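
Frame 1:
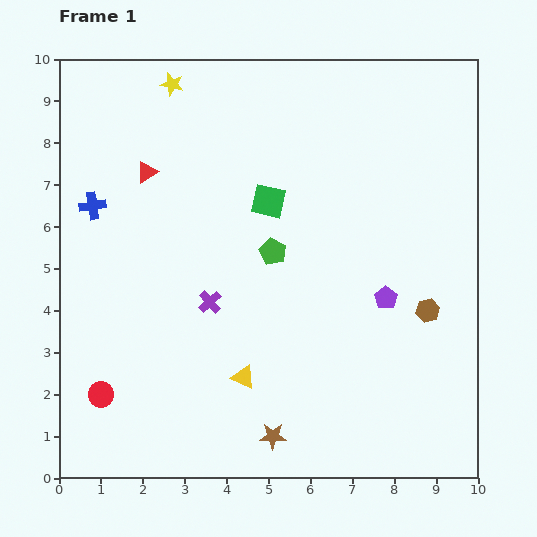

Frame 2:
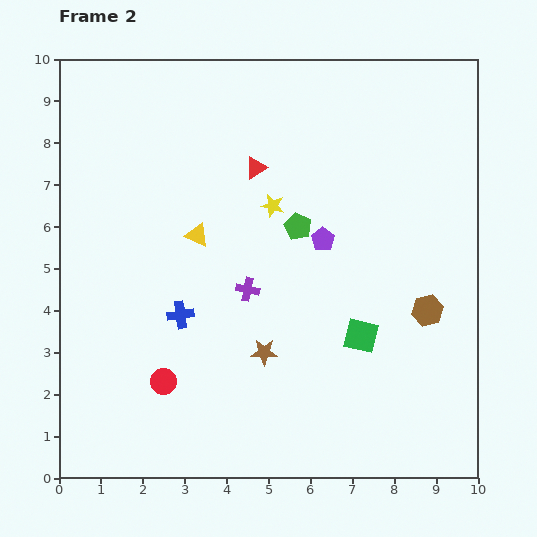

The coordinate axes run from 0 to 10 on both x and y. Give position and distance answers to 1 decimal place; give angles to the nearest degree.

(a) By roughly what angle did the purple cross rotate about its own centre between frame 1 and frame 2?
34° counter-clockwise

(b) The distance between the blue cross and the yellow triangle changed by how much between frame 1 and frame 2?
-3.6

Distance in frame 1: 5.5. Distance in frame 2: 1.9.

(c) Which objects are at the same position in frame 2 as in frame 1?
the brown hexagon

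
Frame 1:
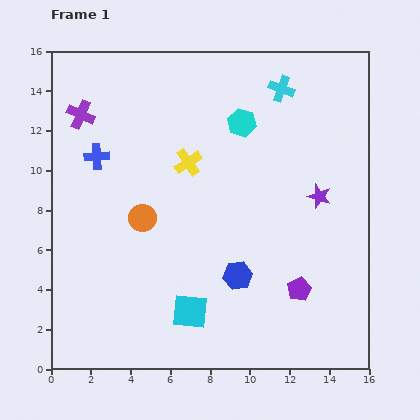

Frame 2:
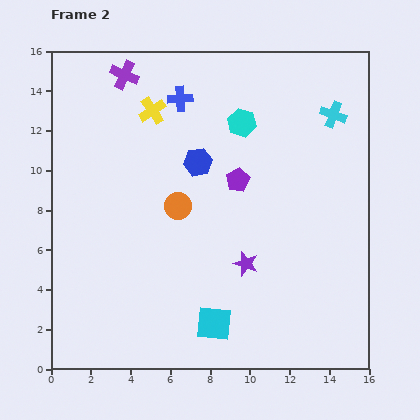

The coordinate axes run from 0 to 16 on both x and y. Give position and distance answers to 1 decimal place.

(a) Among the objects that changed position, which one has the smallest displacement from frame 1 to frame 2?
the cyan square

(moved 1.3)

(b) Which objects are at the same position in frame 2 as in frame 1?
the cyan hexagon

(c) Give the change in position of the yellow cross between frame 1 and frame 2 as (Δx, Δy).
(-1.8, 2.6)

The yellow cross was at (6.9, 10.4) in frame 1 and (5.1, 13.0) in frame 2.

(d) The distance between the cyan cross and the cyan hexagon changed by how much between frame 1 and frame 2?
+2.0

Distance in frame 1: 2.6. Distance in frame 2: 4.6.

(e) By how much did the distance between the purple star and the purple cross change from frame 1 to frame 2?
-1.4

Distance in frame 1: 12.7. Distance in frame 2: 11.3.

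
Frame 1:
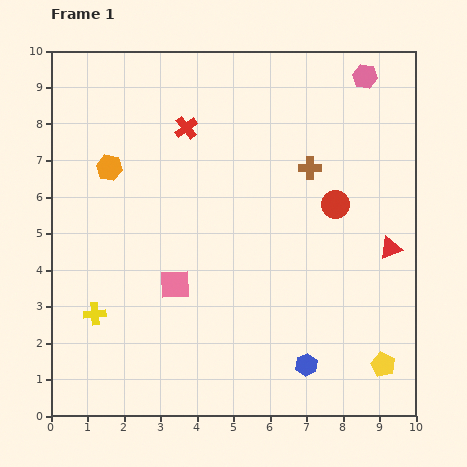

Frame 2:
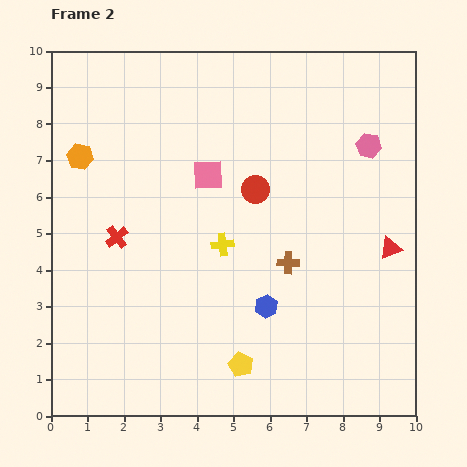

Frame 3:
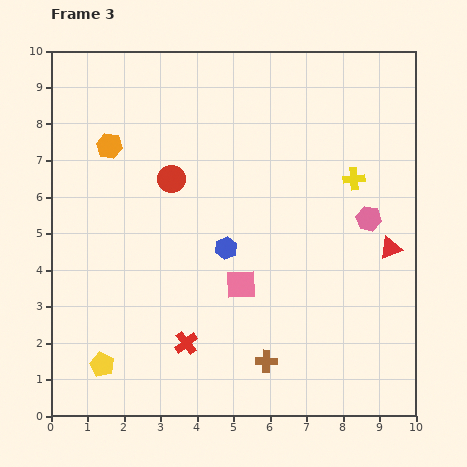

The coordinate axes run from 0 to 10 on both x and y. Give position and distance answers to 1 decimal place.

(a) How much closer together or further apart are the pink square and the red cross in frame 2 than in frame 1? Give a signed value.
-1.3

Distance in frame 1: 4.3. Distance in frame 2: 3.0.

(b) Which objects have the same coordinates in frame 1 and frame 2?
the red triangle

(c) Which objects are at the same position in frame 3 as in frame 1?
the red triangle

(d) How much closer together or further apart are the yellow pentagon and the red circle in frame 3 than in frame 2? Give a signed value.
+0.6

Distance in frame 2: 4.8. Distance in frame 3: 5.4.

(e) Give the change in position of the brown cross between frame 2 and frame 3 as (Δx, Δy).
(-0.6, -2.7)

The brown cross was at (6.5, 4.2) in frame 2 and (5.9, 1.5) in frame 3.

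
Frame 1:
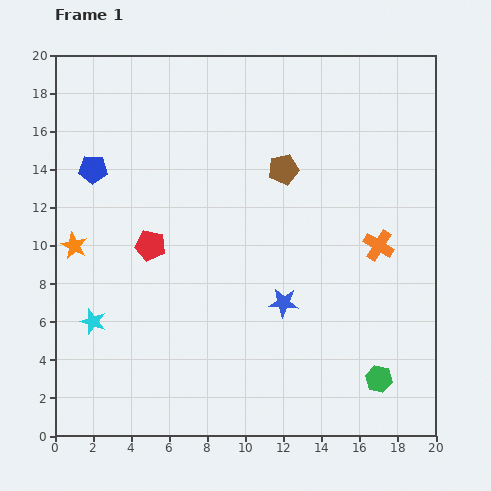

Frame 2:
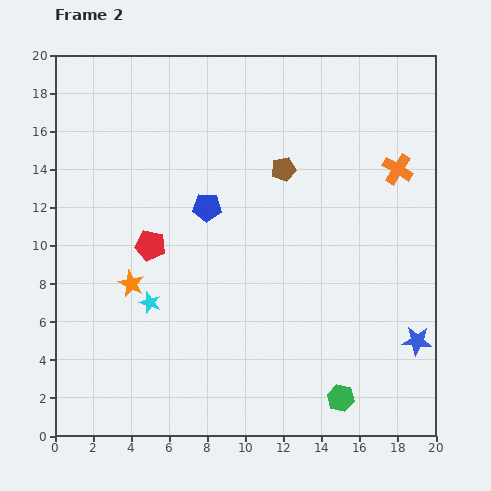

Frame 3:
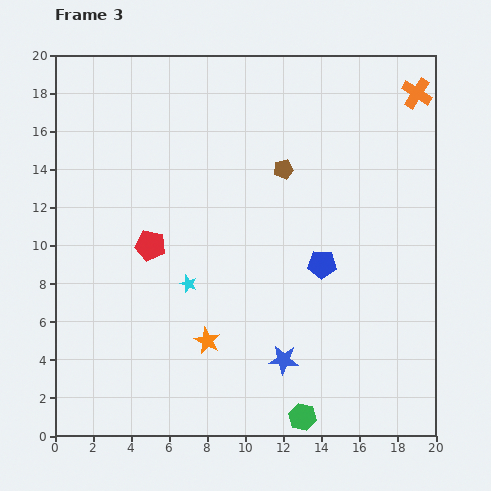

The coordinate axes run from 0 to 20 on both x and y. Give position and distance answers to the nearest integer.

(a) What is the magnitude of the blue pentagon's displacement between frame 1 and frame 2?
6

The blue pentagon moved from (2, 14) to (8, 12), a distance of √(6² + 2²) ≈ 6.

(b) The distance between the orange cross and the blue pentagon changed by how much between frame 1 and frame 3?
-6

Distance in frame 1: 16. Distance in frame 3: 10.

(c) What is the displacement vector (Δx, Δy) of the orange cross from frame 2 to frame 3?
(1, 4)

The orange cross was at (18, 14) in frame 2 and (19, 18) in frame 3.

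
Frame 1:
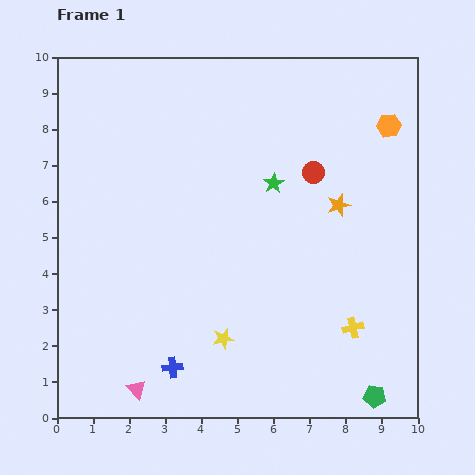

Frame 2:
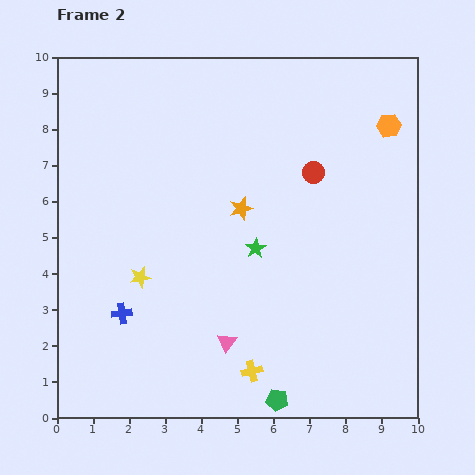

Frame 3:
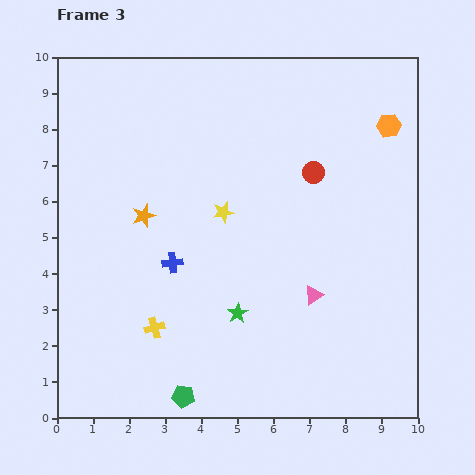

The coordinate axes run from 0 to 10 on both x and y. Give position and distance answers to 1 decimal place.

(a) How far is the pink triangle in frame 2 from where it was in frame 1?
2.8

The pink triangle moved from (2.2, 0.8) to (4.7, 2.1), a distance of √(2.5² + 1.3²) ≈ 2.8.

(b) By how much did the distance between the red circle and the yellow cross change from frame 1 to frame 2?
+1.4

Distance in frame 1: 4.4. Distance in frame 2: 5.8.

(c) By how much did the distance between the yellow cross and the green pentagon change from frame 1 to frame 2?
-0.9

Distance in frame 1: 2.0. Distance in frame 2: 1.1.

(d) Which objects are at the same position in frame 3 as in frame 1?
the red circle, the orange hexagon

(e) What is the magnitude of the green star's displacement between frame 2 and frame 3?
1.9

The green star moved from (5.5, 4.7) to (5.0, 2.9), a distance of √(0.5² + 1.8²) ≈ 1.9.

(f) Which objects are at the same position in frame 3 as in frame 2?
the red circle, the orange hexagon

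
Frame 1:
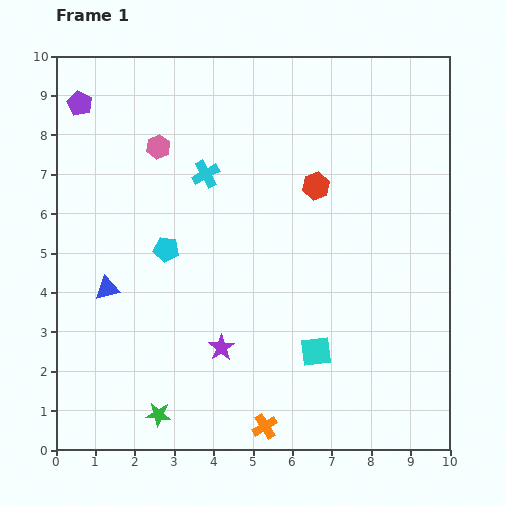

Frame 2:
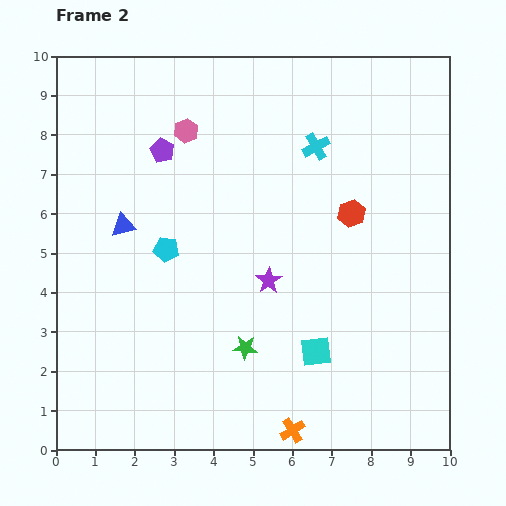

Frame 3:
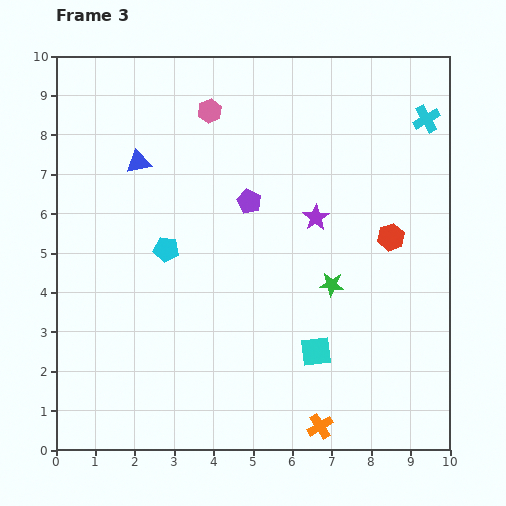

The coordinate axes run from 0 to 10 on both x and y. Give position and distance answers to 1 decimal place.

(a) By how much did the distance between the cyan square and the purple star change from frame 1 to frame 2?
-0.2

Distance in frame 1: 2.4. Distance in frame 2: 2.2.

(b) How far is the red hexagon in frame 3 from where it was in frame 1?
2.3

The red hexagon moved from (6.6, 6.7) to (8.5, 5.4), a distance of √(1.9² + 1.3²) ≈ 2.3.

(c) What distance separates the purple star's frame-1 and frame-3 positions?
4.1

The purple star moved from (4.2, 2.6) to (6.6, 5.9), a distance of √(2.4² + 3.3²) ≈ 4.1.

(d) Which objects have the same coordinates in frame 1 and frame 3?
the cyan pentagon, the cyan square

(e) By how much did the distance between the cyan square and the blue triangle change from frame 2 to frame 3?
+0.7

Distance in frame 2: 5.9. Distance in frame 3: 6.6.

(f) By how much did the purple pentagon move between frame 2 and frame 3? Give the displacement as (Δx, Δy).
(2.2, -1.3)

The purple pentagon was at (2.7, 7.6) in frame 2 and (4.9, 6.3) in frame 3.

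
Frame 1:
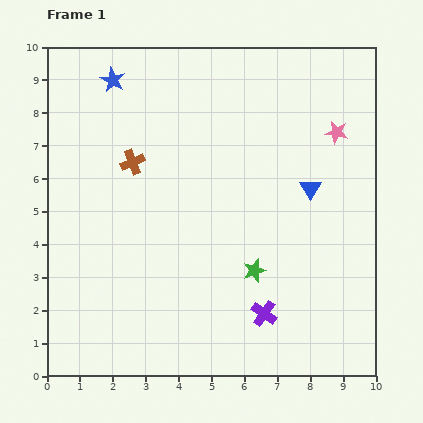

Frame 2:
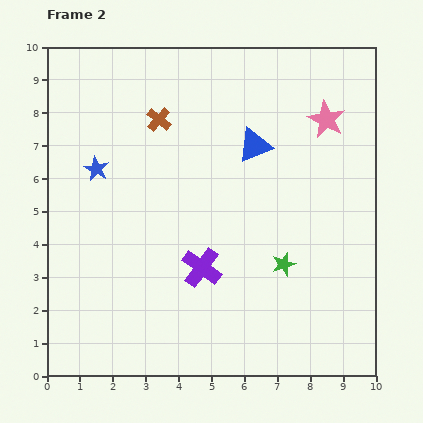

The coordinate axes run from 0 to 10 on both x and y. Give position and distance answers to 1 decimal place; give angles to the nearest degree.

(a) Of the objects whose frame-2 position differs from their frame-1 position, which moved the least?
the pink star

(moved 0.5)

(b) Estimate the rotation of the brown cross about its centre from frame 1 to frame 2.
29° counter-clockwise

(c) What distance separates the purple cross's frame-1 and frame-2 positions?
2.4

The purple cross moved from (6.6, 1.9) to (4.7, 3.3), a distance of √(1.9² + 1.4²) ≈ 2.4.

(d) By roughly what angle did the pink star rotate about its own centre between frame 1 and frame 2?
17° clockwise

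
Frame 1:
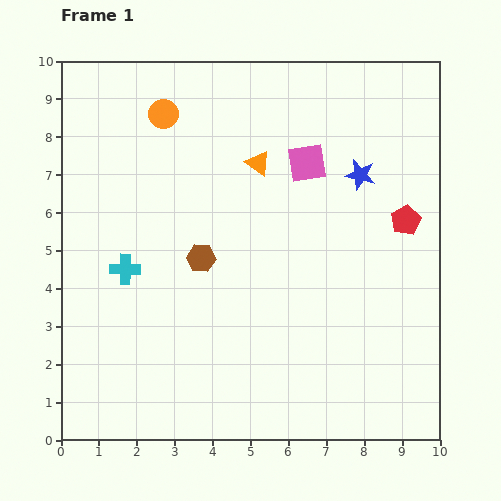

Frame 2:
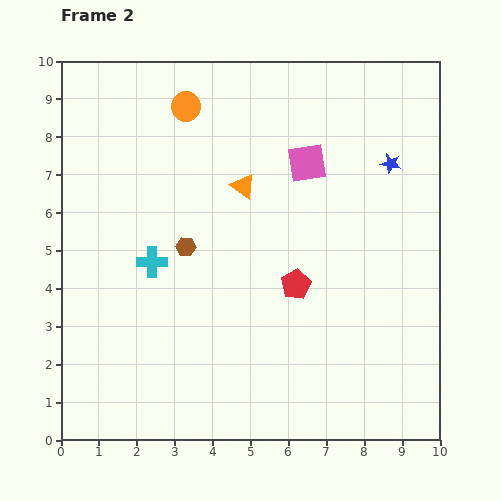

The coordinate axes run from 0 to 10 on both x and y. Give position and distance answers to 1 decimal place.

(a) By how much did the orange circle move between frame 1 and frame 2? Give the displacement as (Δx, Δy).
(0.6, 0.2)

The orange circle was at (2.7, 8.6) in frame 1 and (3.3, 8.8) in frame 2.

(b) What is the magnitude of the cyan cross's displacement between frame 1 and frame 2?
0.7

The cyan cross moved from (1.7, 4.5) to (2.4, 4.7), a distance of √(0.7² + 0.2²) ≈ 0.7.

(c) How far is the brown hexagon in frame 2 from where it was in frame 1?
0.5

The brown hexagon moved from (3.7, 4.8) to (3.3, 5.1), a distance of √(0.4² + 0.3²) ≈ 0.5.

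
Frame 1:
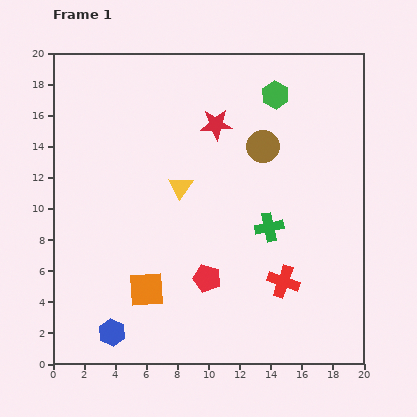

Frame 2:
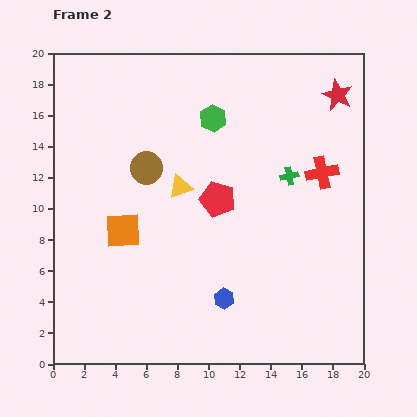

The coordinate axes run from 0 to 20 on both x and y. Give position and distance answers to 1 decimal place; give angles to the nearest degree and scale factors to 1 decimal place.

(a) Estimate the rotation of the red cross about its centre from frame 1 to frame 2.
30° counter-clockwise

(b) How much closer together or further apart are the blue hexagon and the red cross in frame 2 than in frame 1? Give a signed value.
-1.2

Distance in frame 1: 11.5. Distance in frame 2: 10.3.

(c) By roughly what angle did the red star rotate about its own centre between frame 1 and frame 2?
28° clockwise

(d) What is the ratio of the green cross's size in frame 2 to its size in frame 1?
0.6×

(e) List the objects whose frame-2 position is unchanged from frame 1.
the yellow triangle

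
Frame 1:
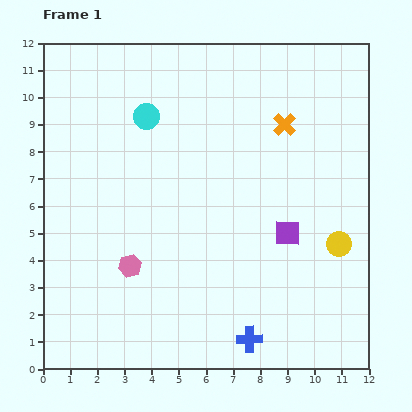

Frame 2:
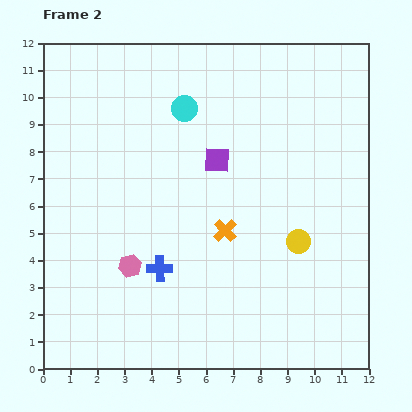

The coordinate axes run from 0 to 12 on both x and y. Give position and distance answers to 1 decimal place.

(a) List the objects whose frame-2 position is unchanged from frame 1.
the pink hexagon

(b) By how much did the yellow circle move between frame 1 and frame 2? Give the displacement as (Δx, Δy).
(-1.5, 0.1)

The yellow circle was at (10.9, 4.6) in frame 1 and (9.4, 4.7) in frame 2.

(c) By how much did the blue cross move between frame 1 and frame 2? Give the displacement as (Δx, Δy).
(-3.3, 2.6)

The blue cross was at (7.6, 1.1) in frame 1 and (4.3, 3.7) in frame 2.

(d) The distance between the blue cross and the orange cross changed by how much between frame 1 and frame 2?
-5.2

Distance in frame 1: 8.0. Distance in frame 2: 2.8.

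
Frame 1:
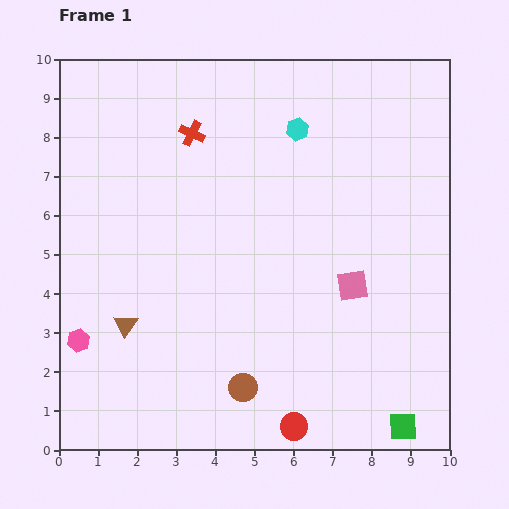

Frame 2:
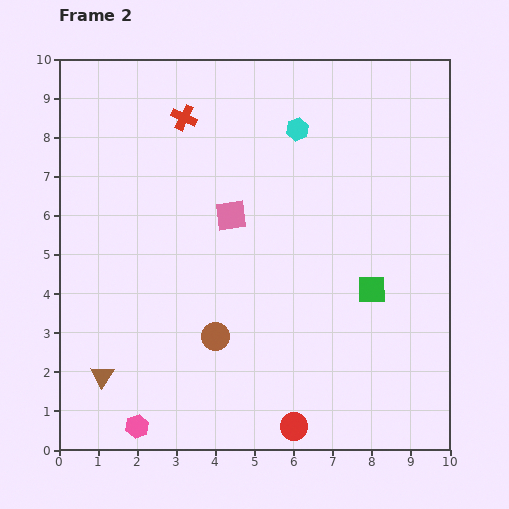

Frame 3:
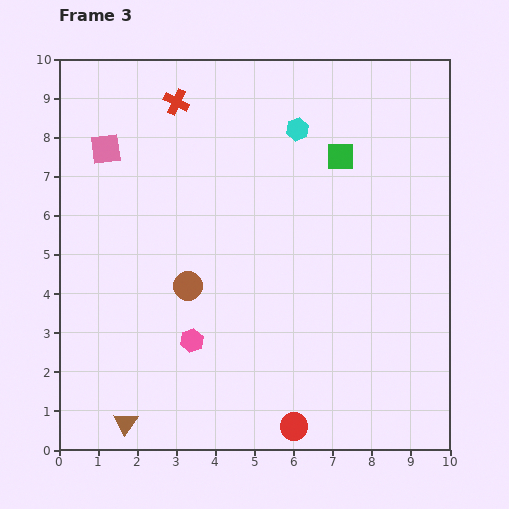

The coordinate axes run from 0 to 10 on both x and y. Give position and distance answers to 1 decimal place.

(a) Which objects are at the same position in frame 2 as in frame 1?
the cyan hexagon, the red circle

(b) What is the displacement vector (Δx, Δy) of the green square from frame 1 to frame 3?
(-1.6, 6.9)

The green square was at (8.8, 0.6) in frame 1 and (7.2, 7.5) in frame 3.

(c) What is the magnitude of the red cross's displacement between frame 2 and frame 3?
0.4

The red cross moved from (3.2, 8.5) to (3.0, 8.9), a distance of √(0.2² + 0.4²) ≈ 0.4.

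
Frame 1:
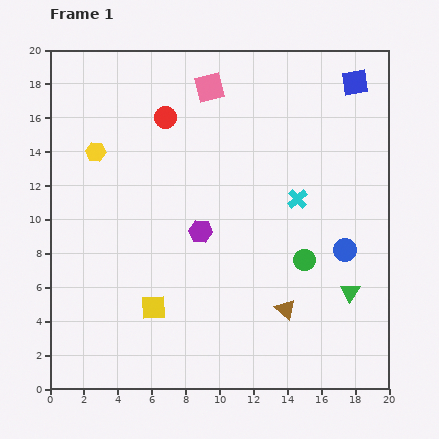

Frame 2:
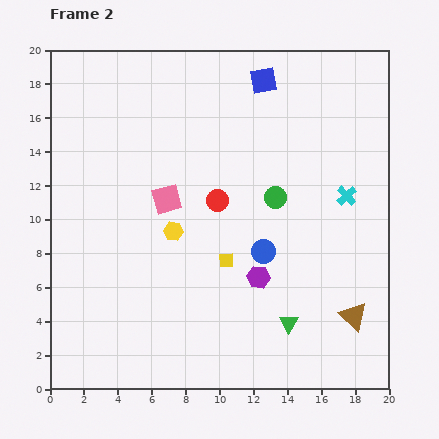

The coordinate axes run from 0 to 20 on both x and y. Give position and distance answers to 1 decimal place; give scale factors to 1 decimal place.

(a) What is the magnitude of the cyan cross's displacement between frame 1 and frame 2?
2.9

The cyan cross moved from (14.6, 11.2) to (17.5, 11.4), a distance of √(2.9² + 0.2²) ≈ 2.9.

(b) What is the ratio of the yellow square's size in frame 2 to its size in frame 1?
0.6×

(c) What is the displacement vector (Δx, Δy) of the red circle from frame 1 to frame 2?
(3.1, -4.9)

The red circle was at (6.8, 16.0) in frame 1 and (9.9, 11.1) in frame 2.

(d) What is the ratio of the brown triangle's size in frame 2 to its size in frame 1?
1.4×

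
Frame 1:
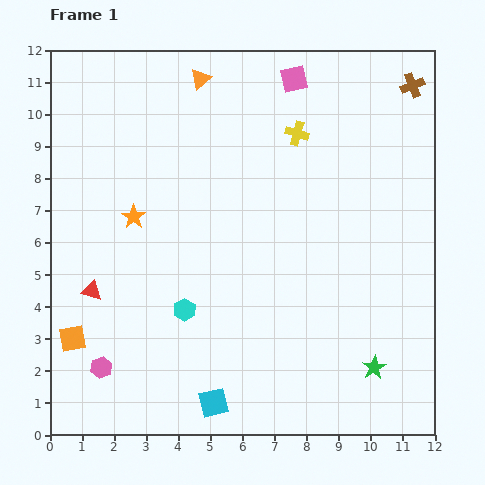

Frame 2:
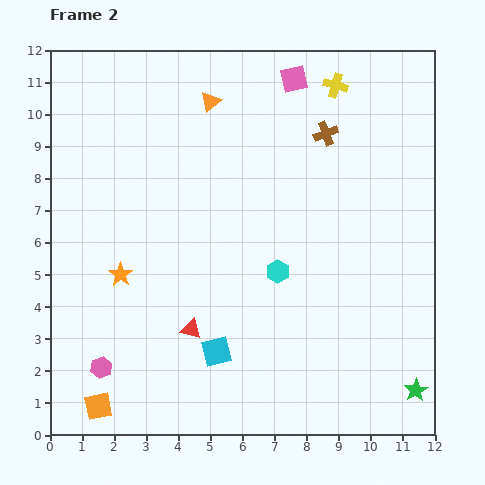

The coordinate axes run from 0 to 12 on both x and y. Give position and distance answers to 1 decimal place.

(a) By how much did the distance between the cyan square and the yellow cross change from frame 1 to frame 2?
+0.3

Distance in frame 1: 8.8. Distance in frame 2: 9.1.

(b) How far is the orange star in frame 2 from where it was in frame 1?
1.8

The orange star moved from (2.6, 6.8) to (2.2, 5.0), a distance of √(0.4² + 1.8²) ≈ 1.8.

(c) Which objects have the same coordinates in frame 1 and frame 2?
the pink hexagon, the pink square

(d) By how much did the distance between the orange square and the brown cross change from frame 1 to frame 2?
-2.1

Distance in frame 1: 13.2. Distance in frame 2: 11.1.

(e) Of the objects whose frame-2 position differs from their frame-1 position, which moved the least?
the orange triangle

(moved 0.8)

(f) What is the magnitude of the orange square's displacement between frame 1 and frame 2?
2.2

The orange square moved from (0.7, 3.0) to (1.5, 0.9), a distance of √(0.8² + 2.1²) ≈ 2.2.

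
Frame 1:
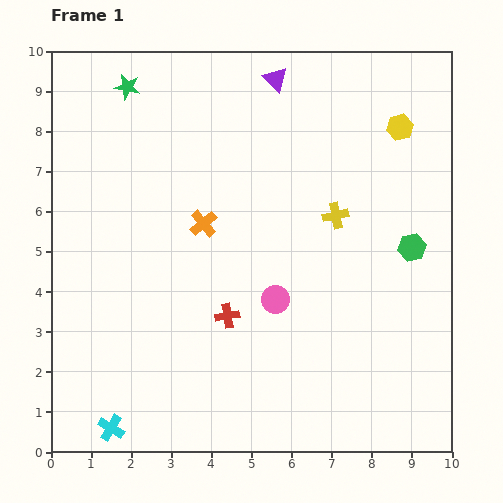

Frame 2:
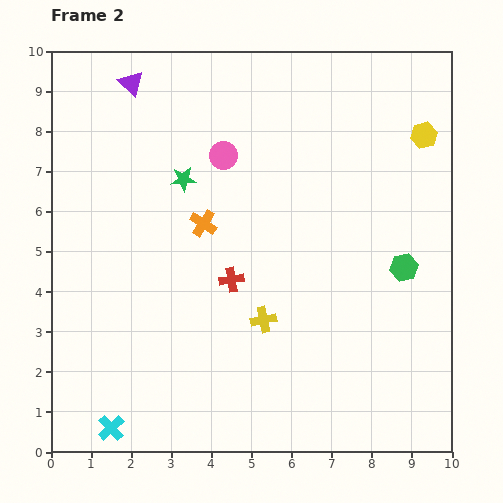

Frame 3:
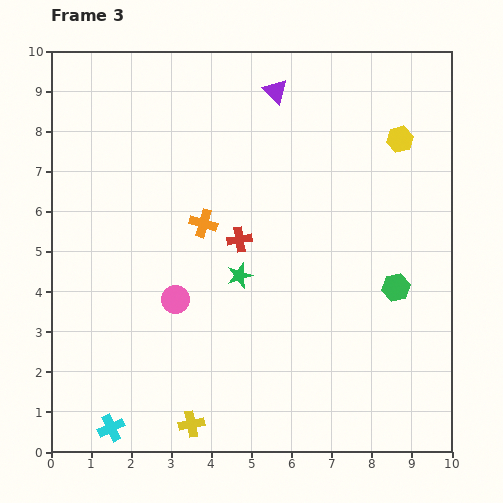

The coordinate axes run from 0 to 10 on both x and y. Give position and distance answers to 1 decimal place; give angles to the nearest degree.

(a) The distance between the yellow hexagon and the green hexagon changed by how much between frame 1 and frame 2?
+0.3

Distance in frame 1: 3.0. Distance in frame 2: 3.3.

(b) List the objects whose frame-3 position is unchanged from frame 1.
the orange cross, the cyan cross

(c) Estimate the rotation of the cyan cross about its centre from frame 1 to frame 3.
35° clockwise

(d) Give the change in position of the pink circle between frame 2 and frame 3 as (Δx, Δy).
(-1.2, -3.6)

The pink circle was at (4.3, 7.4) in frame 2 and (3.1, 3.8) in frame 3.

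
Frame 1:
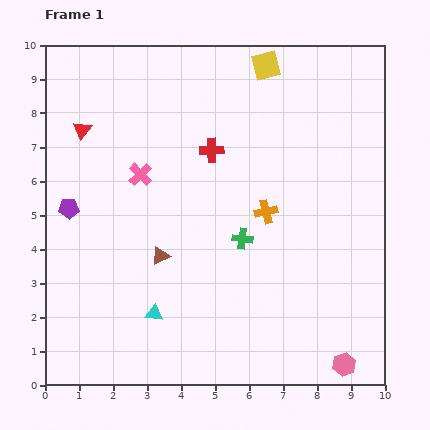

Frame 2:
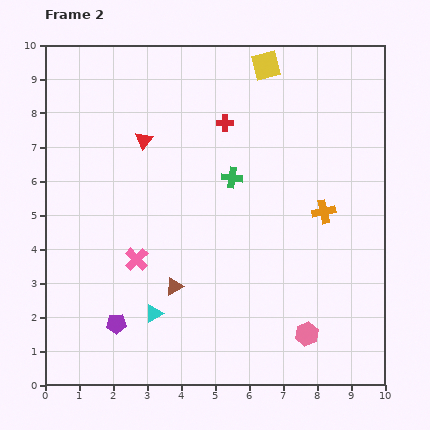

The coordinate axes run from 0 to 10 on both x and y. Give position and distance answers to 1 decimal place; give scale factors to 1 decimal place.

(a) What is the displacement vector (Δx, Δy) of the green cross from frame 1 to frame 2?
(-0.3, 1.8)

The green cross was at (5.8, 4.3) in frame 1 and (5.5, 6.1) in frame 2.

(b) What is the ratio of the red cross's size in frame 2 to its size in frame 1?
0.7×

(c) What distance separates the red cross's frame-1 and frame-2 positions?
0.9

The red cross moved from (4.9, 6.9) to (5.3, 7.7), a distance of √(0.4² + 0.8²) ≈ 0.9.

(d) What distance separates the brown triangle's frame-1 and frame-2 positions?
1.0

The brown triangle moved from (3.4, 3.8) to (3.8, 2.9), a distance of √(0.4² + 0.9²) ≈ 1.0.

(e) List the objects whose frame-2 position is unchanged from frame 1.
the yellow square, the cyan triangle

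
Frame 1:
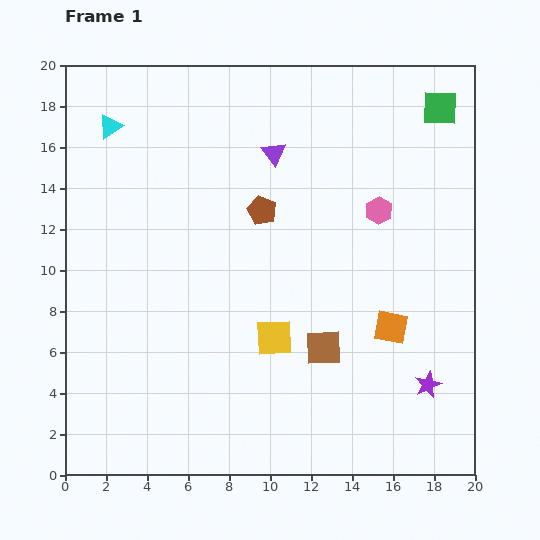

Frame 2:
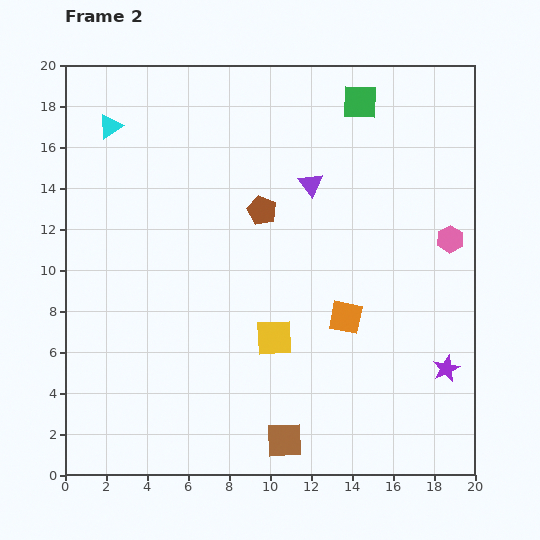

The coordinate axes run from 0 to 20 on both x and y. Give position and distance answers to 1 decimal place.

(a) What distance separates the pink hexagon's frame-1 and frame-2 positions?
3.8

The pink hexagon moved from (15.3, 12.9) to (18.8, 11.5), a distance of √(3.5² + 1.4²) ≈ 3.8.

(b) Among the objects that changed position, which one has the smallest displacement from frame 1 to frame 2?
the purple star

(moved 1.2)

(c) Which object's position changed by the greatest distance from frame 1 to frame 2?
the brown square

(moved 4.9; next 3.9)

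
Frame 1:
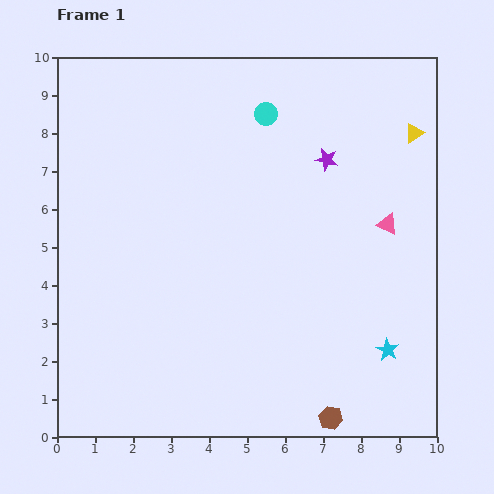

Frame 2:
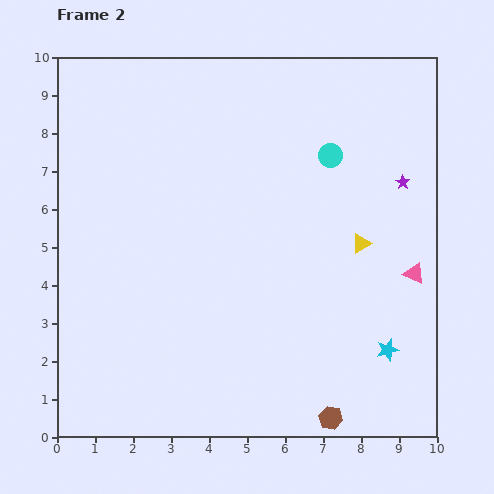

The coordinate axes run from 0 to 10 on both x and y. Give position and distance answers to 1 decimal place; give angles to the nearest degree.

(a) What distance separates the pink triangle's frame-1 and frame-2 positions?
1.5

The pink triangle moved from (8.7, 5.6) to (9.4, 4.3), a distance of √(0.7² + 1.3²) ≈ 1.5.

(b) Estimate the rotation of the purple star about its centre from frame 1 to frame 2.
22° clockwise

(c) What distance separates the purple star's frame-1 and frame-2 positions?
2.1

The purple star moved from (7.1, 7.3) to (9.1, 6.7), a distance of √(2.0² + 0.6²) ≈ 2.1.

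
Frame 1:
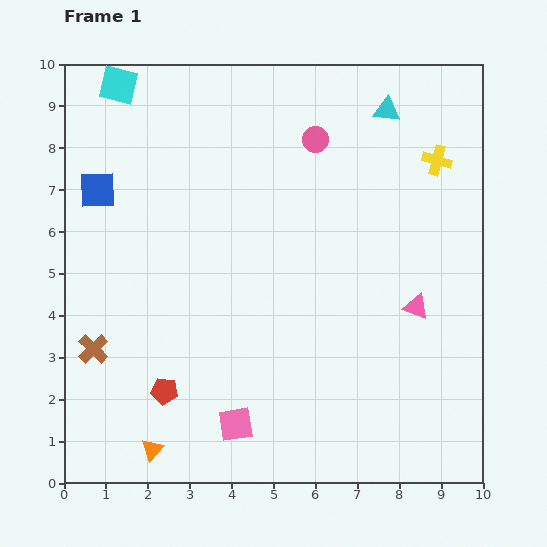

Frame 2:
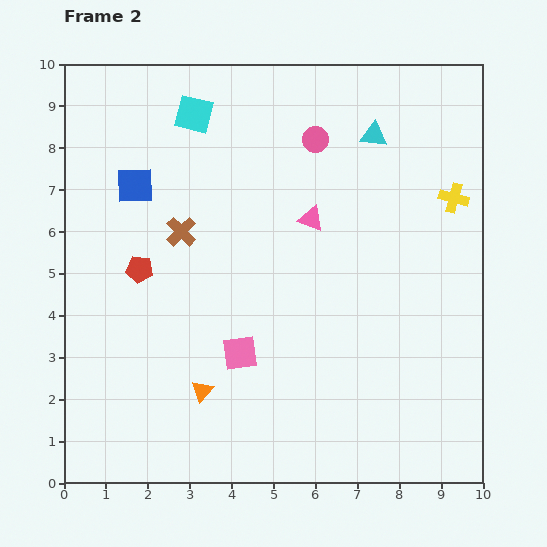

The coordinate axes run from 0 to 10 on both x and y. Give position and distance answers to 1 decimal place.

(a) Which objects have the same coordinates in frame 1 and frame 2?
the pink circle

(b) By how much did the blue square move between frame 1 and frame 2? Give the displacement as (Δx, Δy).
(0.9, 0.1)

The blue square was at (0.8, 7.0) in frame 1 and (1.7, 7.1) in frame 2.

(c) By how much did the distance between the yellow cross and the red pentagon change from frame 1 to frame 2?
-0.8

Distance in frame 1: 8.5. Distance in frame 2: 7.7.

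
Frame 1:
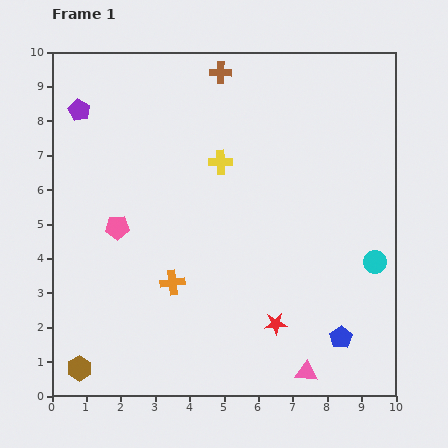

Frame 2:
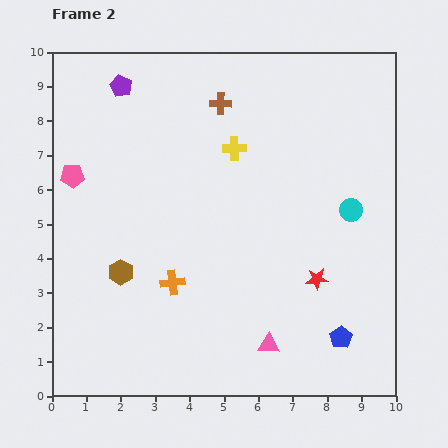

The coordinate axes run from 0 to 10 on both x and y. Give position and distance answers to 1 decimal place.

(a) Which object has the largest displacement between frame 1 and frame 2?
the brown hexagon

(moved 3.0; next 2.0)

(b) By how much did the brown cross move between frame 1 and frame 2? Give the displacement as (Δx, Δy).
(0.0, -0.9)

The brown cross was at (4.9, 9.4) in frame 1 and (4.9, 8.5) in frame 2.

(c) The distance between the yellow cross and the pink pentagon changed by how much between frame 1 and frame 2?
+1.2

Distance in frame 1: 3.6. Distance in frame 2: 4.8.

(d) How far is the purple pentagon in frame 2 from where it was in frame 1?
1.4

The purple pentagon moved from (0.8, 8.3) to (2.0, 9.0), a distance of √(1.2² + 0.7²) ≈ 1.4.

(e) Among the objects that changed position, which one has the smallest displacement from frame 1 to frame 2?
the yellow cross

(moved 0.6)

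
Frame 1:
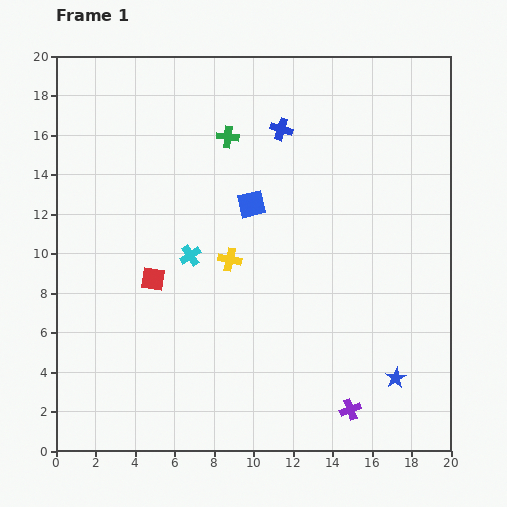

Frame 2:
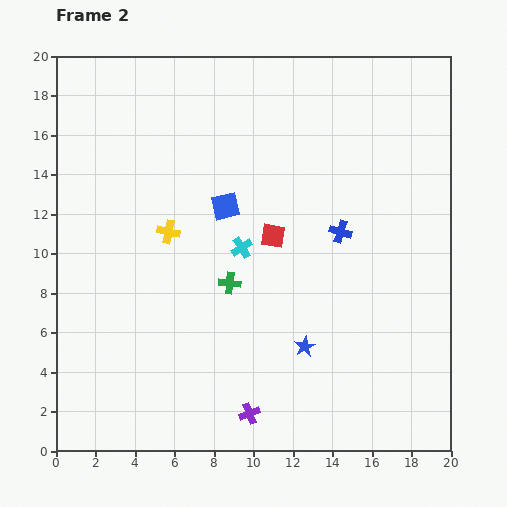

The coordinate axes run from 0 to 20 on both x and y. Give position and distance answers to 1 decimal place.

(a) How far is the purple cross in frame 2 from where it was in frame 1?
5.1

The purple cross moved from (14.9, 2.1) to (9.8, 1.9), a distance of √(5.1² + 0.2²) ≈ 5.1.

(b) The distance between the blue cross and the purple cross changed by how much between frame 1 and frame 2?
-4.3

Distance in frame 1: 14.6. Distance in frame 2: 10.3.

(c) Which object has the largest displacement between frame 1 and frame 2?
the green cross

(moved 7.4; next 6.5)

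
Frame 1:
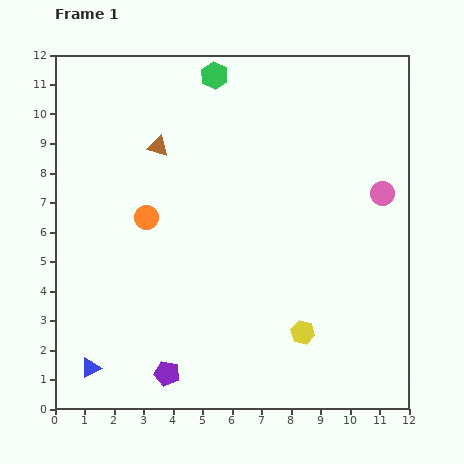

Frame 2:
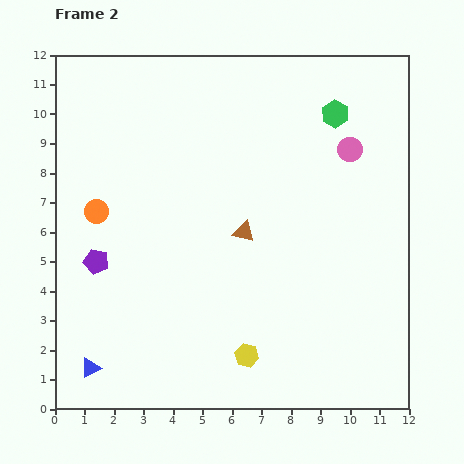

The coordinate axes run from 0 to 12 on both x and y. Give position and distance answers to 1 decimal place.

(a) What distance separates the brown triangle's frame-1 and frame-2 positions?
4.1

The brown triangle moved from (3.5, 8.9) to (6.4, 6.0), a distance of √(2.9² + 2.9²) ≈ 4.1.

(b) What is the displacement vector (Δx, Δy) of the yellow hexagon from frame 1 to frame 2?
(-1.9, -0.8)

The yellow hexagon was at (8.4, 2.6) in frame 1 and (6.5, 1.8) in frame 2.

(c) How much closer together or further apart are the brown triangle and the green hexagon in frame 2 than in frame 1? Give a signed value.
+2.0

Distance in frame 1: 3.1. Distance in frame 2: 5.1.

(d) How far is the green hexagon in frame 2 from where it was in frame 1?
4.3

The green hexagon moved from (5.4, 11.3) to (9.5, 10.0), a distance of √(4.1² + 1.3²) ≈ 4.3.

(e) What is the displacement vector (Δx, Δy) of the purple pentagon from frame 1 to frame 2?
(-2.4, 3.8)

The purple pentagon was at (3.8, 1.2) in frame 1 and (1.4, 5.0) in frame 2.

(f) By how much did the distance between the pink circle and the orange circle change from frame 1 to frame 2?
+0.9

Distance in frame 1: 8.0. Distance in frame 2: 8.9.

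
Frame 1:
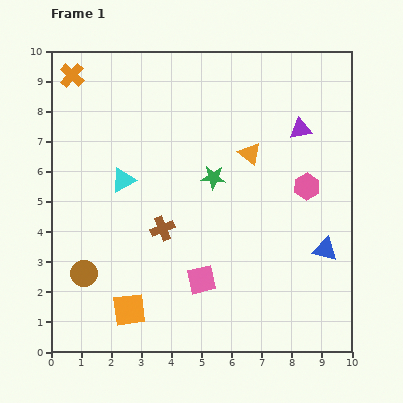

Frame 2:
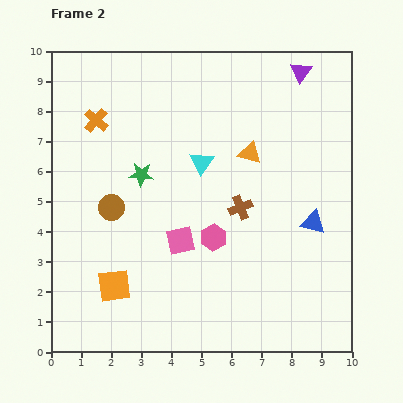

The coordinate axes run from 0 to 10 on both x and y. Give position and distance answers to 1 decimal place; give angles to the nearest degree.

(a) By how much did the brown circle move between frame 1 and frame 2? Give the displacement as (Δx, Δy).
(0.9, 2.2)

The brown circle was at (1.1, 2.6) in frame 1 and (2.0, 4.8) in frame 2.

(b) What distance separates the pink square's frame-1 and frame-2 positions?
1.5

The pink square moved from (5.0, 2.4) to (4.3, 3.7), a distance of √(0.7² + 1.3²) ≈ 1.5.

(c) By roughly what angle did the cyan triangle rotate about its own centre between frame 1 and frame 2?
27° counter-clockwise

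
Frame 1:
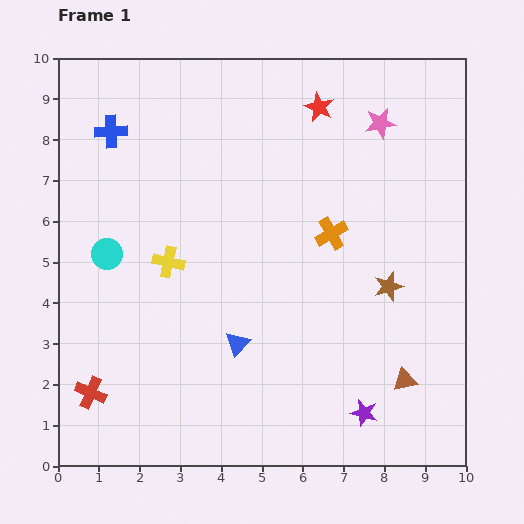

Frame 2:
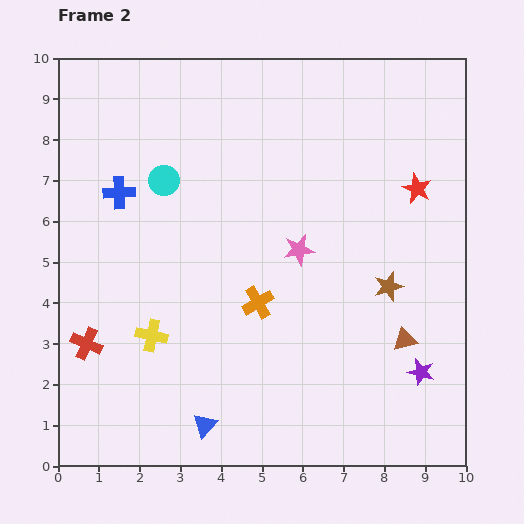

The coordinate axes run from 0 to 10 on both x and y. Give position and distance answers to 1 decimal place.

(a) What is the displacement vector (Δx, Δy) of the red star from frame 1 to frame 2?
(2.4, -2.0)

The red star was at (6.4, 8.8) in frame 1 and (8.8, 6.8) in frame 2.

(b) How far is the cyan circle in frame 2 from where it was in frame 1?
2.3

The cyan circle moved from (1.2, 5.2) to (2.6, 7.0), a distance of √(1.4² + 1.8²) ≈ 2.3.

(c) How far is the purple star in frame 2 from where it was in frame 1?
1.7

The purple star moved from (7.5, 1.3) to (8.9, 2.3), a distance of √(1.4² + 1.0²) ≈ 1.7.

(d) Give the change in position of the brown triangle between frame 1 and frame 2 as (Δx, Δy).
(0.0, 1.0)

The brown triangle was at (8.5, 2.1) in frame 1 and (8.5, 3.1) in frame 2.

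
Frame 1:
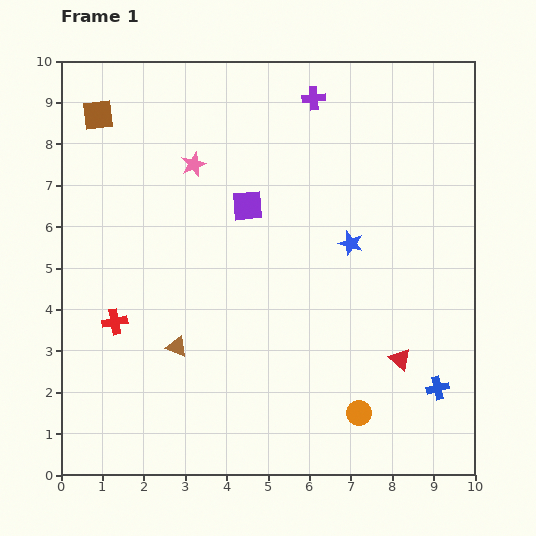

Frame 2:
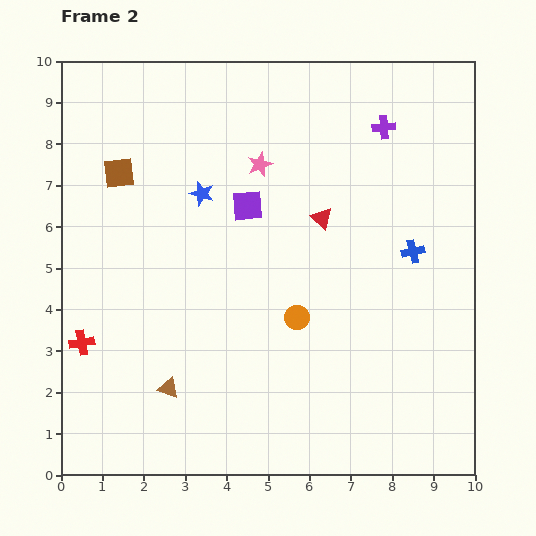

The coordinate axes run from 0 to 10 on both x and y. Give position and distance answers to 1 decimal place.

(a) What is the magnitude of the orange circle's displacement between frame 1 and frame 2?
2.7

The orange circle moved from (7.2, 1.5) to (5.7, 3.8), a distance of √(1.5² + 2.3²) ≈ 2.7.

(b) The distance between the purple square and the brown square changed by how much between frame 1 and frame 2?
-1.0

Distance in frame 1: 4.2. Distance in frame 2: 3.2.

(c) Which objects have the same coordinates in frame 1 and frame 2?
the purple square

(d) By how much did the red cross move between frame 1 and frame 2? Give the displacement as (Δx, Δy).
(-0.8, -0.5)

The red cross was at (1.3, 3.7) in frame 1 and (0.5, 3.2) in frame 2.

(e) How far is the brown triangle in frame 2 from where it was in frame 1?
1.0

The brown triangle moved from (2.8, 3.1) to (2.6, 2.1), a distance of √(0.2² + 1.0²) ≈ 1.0.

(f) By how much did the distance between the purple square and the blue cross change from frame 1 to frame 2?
-2.3

Distance in frame 1: 6.4. Distance in frame 2: 4.1.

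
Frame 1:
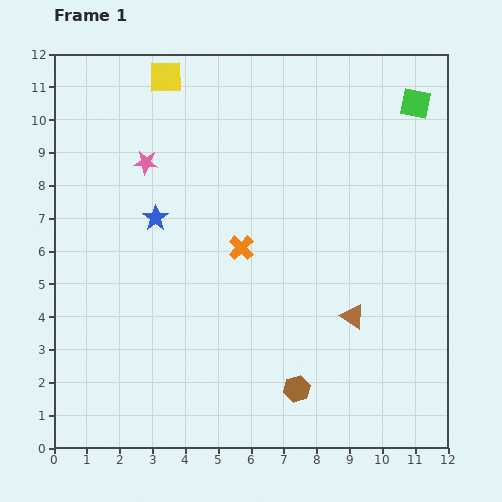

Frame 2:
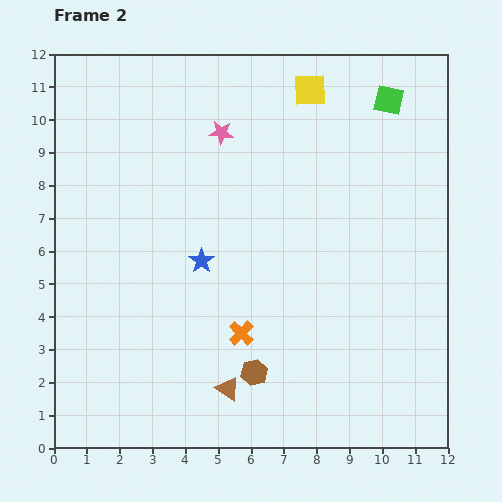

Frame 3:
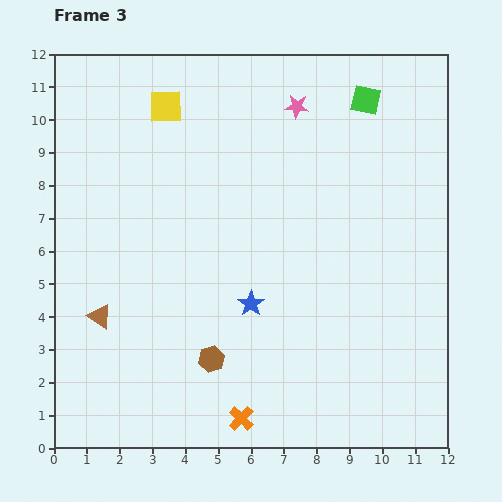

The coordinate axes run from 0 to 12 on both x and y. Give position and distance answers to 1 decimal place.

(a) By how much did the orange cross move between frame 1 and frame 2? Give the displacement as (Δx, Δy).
(0.0, -2.6)

The orange cross was at (5.7, 6.1) in frame 1 and (5.7, 3.5) in frame 2.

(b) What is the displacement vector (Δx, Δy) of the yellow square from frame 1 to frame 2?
(4.4, -0.4)

The yellow square was at (3.4, 11.3) in frame 1 and (7.8, 10.9) in frame 2.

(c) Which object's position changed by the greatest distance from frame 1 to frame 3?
the brown triangle

(moved 7.7; next 5.2)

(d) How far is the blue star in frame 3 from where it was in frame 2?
2.0

The blue star moved from (4.5, 5.7) to (6.0, 4.4), a distance of √(1.5² + 1.3²) ≈ 2.0.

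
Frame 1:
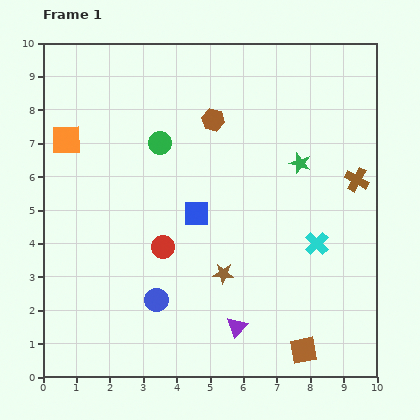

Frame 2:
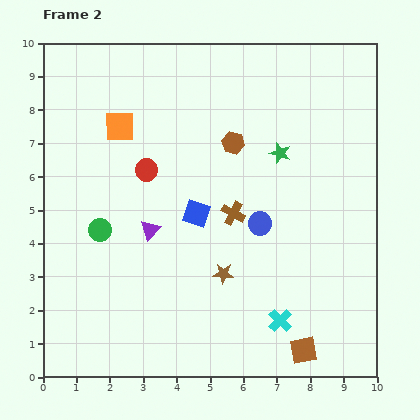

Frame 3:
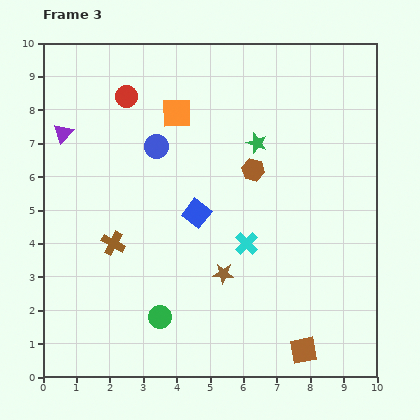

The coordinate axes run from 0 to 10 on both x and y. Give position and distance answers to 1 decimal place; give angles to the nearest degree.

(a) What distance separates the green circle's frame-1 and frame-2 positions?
3.2

The green circle moved from (3.5, 7.0) to (1.7, 4.4), a distance of √(1.8² + 2.6²) ≈ 3.2.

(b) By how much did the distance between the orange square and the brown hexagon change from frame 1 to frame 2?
-1.0

Distance in frame 1: 4.4. Distance in frame 2: 3.4.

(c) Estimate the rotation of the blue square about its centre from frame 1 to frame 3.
39° clockwise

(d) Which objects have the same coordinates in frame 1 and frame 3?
the blue square, the brown star, the brown square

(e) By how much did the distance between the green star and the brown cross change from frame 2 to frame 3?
+2.9

Distance in frame 2: 2.3. Distance in frame 3: 5.2.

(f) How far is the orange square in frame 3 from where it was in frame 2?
1.7

The orange square moved from (2.3, 7.5) to (4.0, 7.9), a distance of √(1.7² + 0.4²) ≈ 1.7.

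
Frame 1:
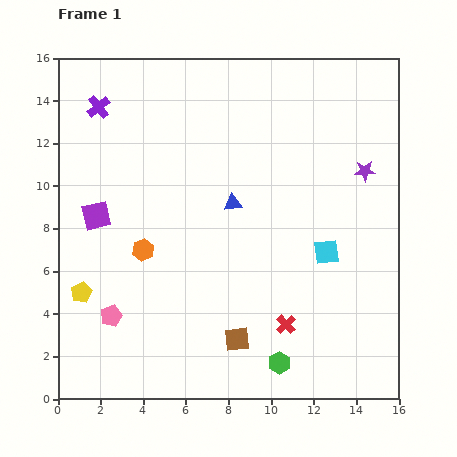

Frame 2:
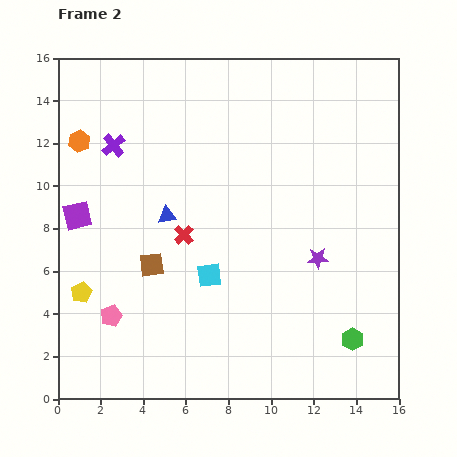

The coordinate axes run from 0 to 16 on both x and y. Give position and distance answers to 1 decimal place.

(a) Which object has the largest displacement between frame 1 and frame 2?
the red cross

(moved 6.4; next 5.9)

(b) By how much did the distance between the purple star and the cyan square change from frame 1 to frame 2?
+1.0

Distance in frame 1: 4.2. Distance in frame 2: 5.2.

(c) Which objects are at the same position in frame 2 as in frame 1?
the pink pentagon, the yellow pentagon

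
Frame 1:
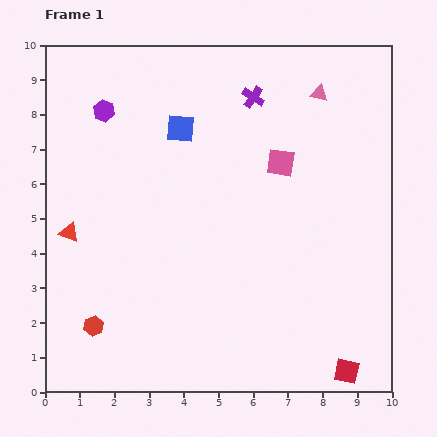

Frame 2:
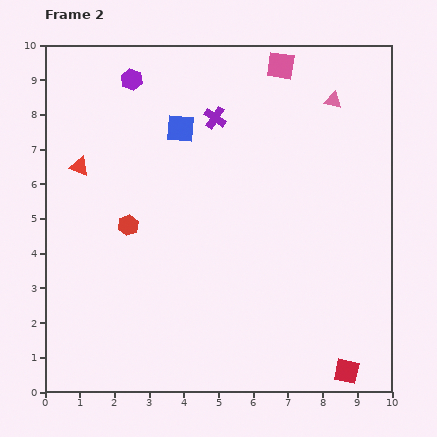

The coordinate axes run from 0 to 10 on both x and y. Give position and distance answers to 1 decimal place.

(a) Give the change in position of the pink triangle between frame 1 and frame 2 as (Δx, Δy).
(0.4, -0.2)

The pink triangle was at (7.9, 8.6) in frame 1 and (8.3, 8.4) in frame 2.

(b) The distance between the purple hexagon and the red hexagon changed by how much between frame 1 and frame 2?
-2.0

Distance in frame 1: 6.2. Distance in frame 2: 4.2.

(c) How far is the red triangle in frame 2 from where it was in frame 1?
1.9

The red triangle moved from (0.7, 4.6) to (1.0, 6.5), a distance of √(0.3² + 1.9²) ≈ 1.9.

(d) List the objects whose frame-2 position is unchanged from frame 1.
the blue square, the red square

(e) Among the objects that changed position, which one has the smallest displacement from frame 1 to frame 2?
the pink triangle

(moved 0.4)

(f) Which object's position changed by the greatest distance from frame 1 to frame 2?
the red hexagon

(moved 3.1; next 2.8)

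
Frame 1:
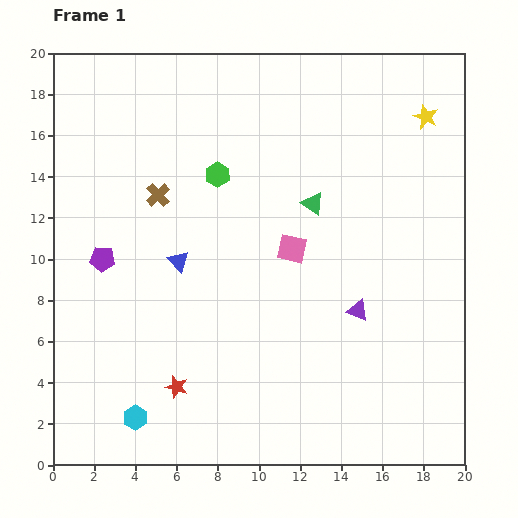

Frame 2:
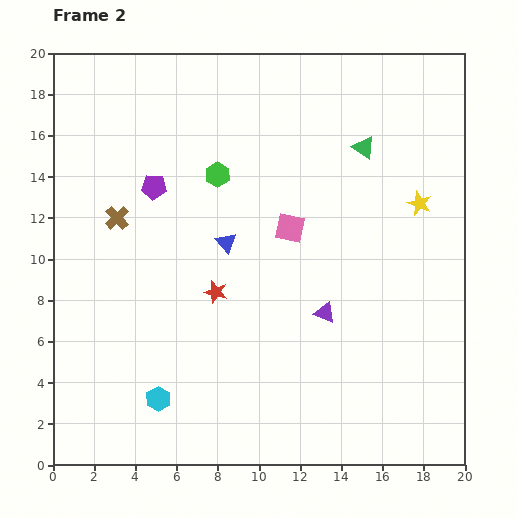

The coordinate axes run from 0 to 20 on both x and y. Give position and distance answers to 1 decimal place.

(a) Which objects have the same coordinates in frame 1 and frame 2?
the green hexagon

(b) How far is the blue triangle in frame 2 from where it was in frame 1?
2.5

The blue triangle moved from (6.1, 9.9) to (8.4, 10.8), a distance of √(2.3² + 0.9²) ≈ 2.5.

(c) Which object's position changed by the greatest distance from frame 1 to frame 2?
the red star

(moved 5.0; next 4.3)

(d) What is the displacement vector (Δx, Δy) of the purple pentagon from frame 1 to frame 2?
(2.5, 3.5)

The purple pentagon was at (2.4, 10.0) in frame 1 and (4.9, 13.5) in frame 2.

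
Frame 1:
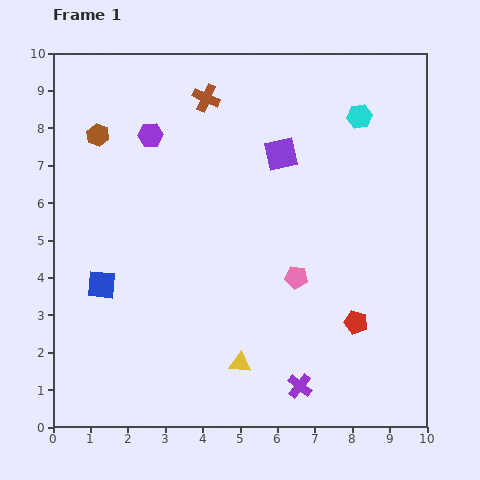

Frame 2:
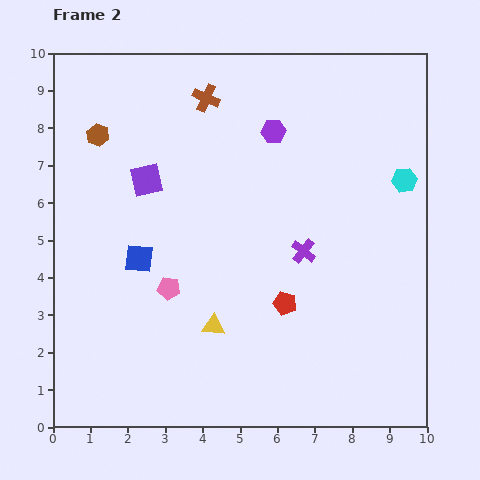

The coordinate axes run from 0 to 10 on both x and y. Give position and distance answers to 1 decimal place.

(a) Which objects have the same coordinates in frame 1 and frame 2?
the brown cross, the brown hexagon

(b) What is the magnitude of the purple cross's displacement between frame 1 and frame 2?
3.6

The purple cross moved from (6.6, 1.1) to (6.7, 4.7), a distance of √(0.1² + 3.6²) ≈ 3.6.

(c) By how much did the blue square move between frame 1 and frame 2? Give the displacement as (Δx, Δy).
(1.0, 0.7)

The blue square was at (1.3, 3.8) in frame 1 and (2.3, 4.5) in frame 2.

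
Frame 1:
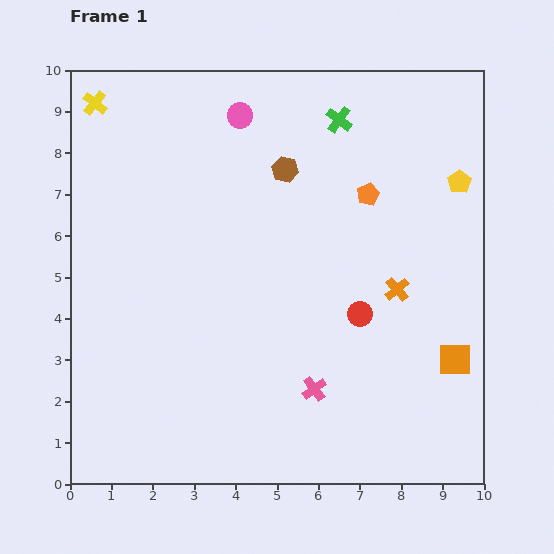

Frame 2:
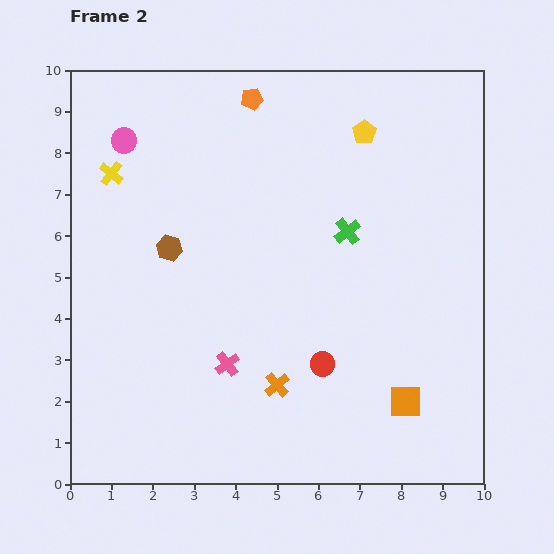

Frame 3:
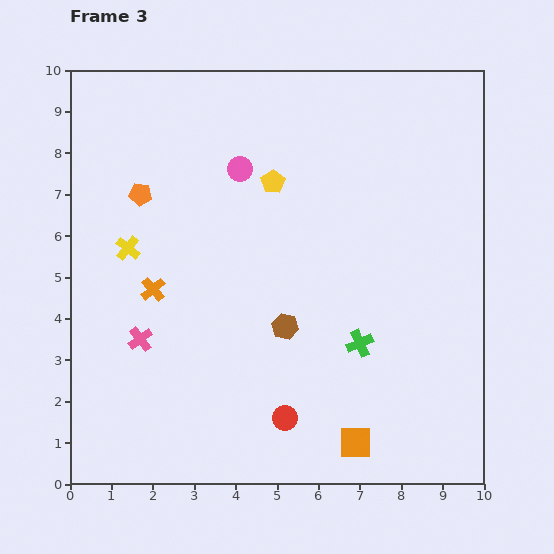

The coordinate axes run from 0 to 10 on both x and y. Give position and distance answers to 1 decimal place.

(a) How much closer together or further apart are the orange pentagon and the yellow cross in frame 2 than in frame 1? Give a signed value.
-3.2

Distance in frame 1: 7.0. Distance in frame 2: 3.8.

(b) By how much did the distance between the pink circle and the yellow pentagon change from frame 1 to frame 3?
-4.6

Distance in frame 1: 5.5. Distance in frame 3: 0.9.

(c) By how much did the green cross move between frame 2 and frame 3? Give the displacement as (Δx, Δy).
(0.3, -2.7)

The green cross was at (6.7, 6.1) in frame 2 and (7.0, 3.4) in frame 3.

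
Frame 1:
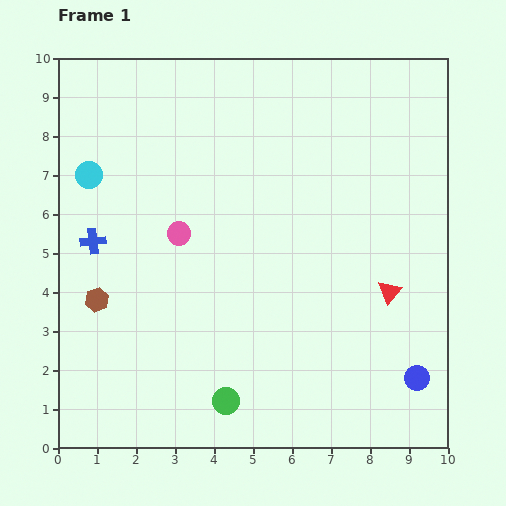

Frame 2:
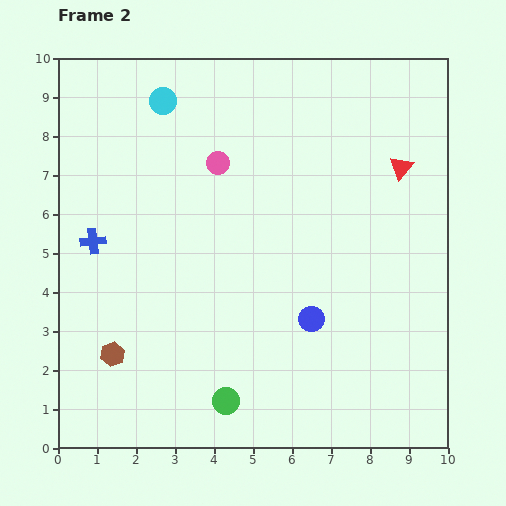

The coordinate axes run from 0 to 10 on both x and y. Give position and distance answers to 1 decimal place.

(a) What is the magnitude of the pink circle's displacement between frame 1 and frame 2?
2.1

The pink circle moved from (3.1, 5.5) to (4.1, 7.3), a distance of √(1.0² + 1.8²) ≈ 2.1.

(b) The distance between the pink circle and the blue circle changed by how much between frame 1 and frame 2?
-2.4

Distance in frame 1: 7.1. Distance in frame 2: 4.7.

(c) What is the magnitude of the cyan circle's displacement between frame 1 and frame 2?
2.7

The cyan circle moved from (0.8, 7.0) to (2.7, 8.9), a distance of √(1.9² + 1.9²) ≈ 2.7.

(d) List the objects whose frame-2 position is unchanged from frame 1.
the green circle, the blue cross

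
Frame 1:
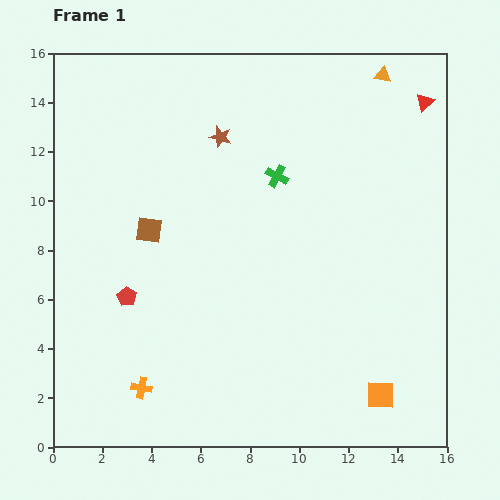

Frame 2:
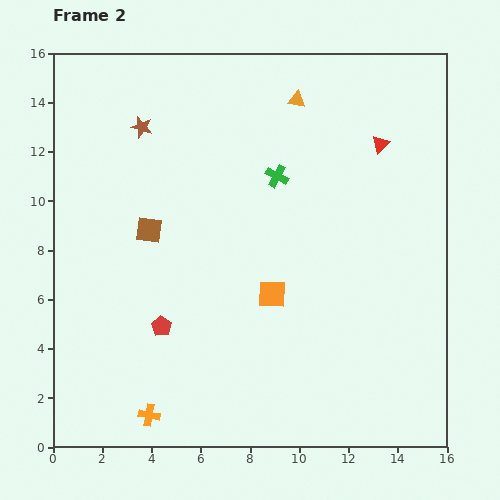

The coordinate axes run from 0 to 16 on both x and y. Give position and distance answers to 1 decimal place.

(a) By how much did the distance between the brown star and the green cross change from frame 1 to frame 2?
+3.1

Distance in frame 1: 2.8. Distance in frame 2: 5.9.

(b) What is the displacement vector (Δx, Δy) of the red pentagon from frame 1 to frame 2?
(1.4, -1.2)

The red pentagon was at (3.0, 6.1) in frame 1 and (4.4, 4.9) in frame 2.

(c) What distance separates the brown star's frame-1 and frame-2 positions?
3.2

The brown star moved from (6.8, 12.6) to (3.6, 13.0), a distance of √(3.2² + 0.4²) ≈ 3.2.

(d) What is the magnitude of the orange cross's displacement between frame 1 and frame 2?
1.1

The orange cross moved from (3.6, 2.4) to (3.9, 1.3), a distance of √(0.3² + 1.1²) ≈ 1.1.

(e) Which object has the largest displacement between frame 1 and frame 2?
the orange square

(moved 6.0; next 3.6)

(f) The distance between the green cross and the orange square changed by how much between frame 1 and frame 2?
-5.0

Distance in frame 1: 9.8. Distance in frame 2: 4.8.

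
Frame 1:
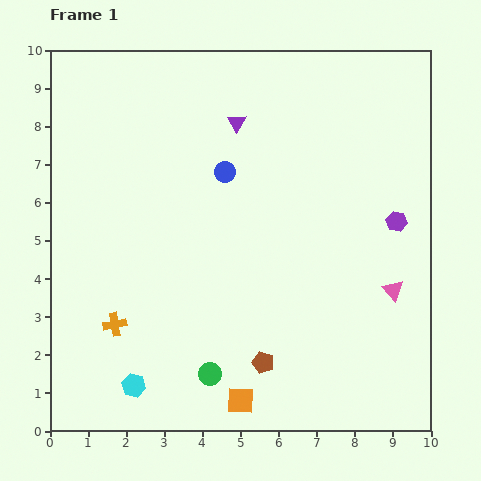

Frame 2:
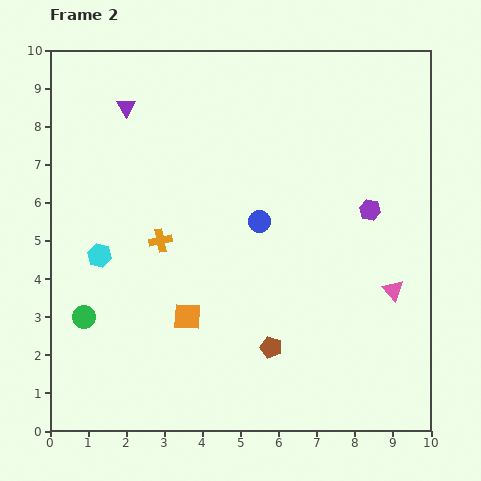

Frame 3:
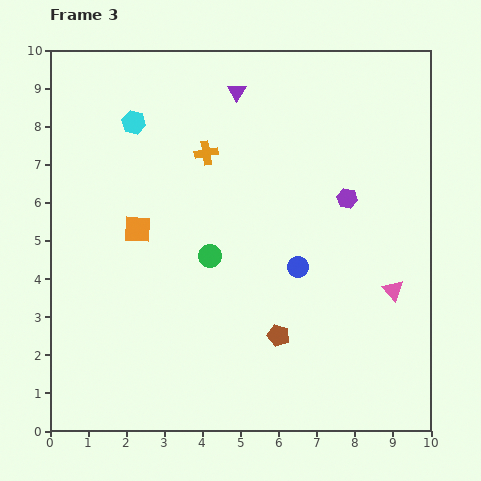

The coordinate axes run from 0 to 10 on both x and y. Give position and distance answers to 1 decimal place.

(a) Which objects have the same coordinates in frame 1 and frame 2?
the pink triangle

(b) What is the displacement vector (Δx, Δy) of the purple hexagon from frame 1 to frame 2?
(-0.7, 0.3)

The purple hexagon was at (9.1, 5.5) in frame 1 and (8.4, 5.8) in frame 2.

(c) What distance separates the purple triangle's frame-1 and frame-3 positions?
0.8

The purple triangle moved from (4.9, 8.1) to (4.9, 8.9), a distance of √(0.0² + 0.8²) ≈ 0.8.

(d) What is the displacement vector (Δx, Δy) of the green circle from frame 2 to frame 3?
(3.3, 1.6)

The green circle was at (0.9, 3.0) in frame 2 and (4.2, 4.6) in frame 3.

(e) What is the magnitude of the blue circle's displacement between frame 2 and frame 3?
1.6

The blue circle moved from (5.5, 5.5) to (6.5, 4.3), a distance of √(1.0² + 1.2²) ≈ 1.6.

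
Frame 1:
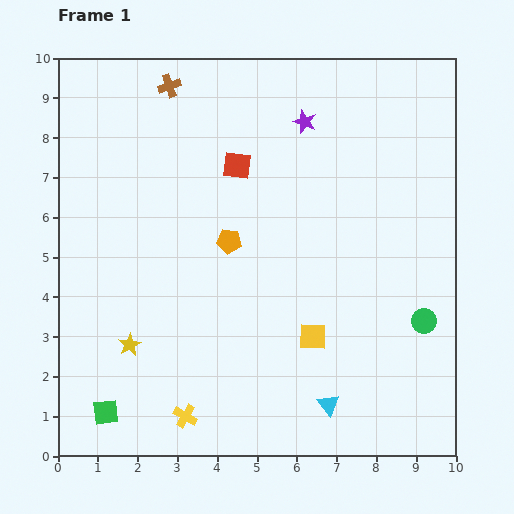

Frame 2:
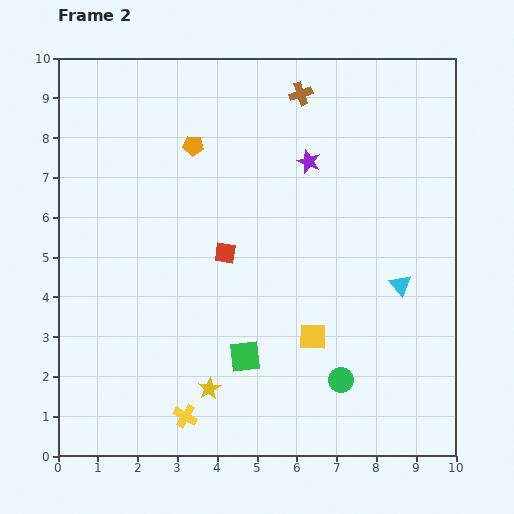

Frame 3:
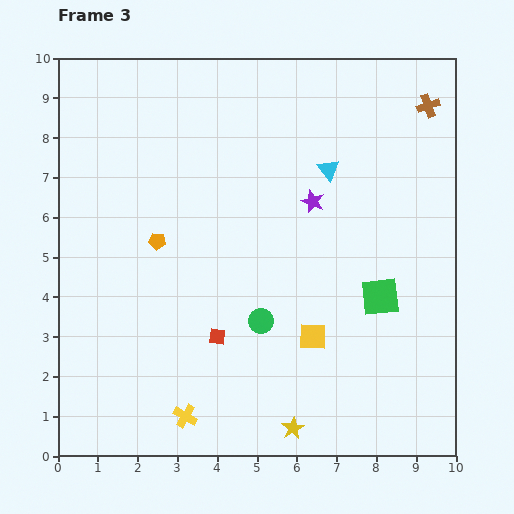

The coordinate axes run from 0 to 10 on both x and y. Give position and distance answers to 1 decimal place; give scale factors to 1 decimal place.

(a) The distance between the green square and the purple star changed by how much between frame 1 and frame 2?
-3.6

Distance in frame 1: 8.8. Distance in frame 2: 5.2.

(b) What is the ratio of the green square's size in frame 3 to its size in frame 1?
1.5×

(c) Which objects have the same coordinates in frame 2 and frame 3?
the yellow square, the yellow cross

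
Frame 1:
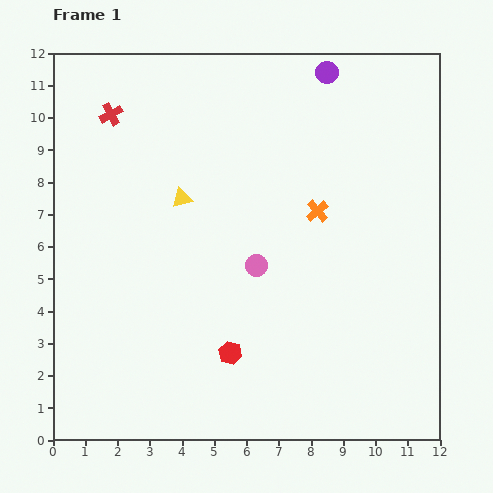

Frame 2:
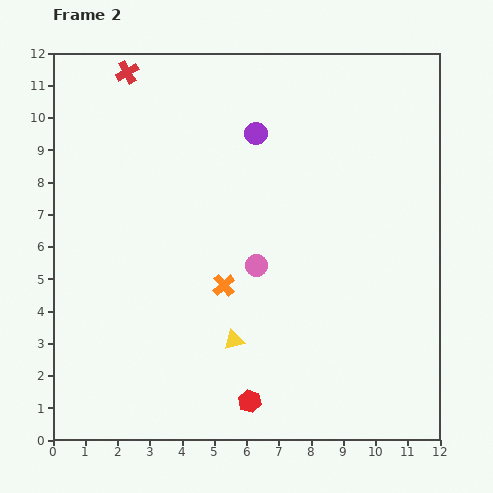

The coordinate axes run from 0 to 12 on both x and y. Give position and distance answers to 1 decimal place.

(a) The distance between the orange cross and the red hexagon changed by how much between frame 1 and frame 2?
-1.5

Distance in frame 1: 5.2. Distance in frame 2: 3.7.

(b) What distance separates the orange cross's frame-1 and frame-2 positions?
3.7

The orange cross moved from (8.2, 7.1) to (5.3, 4.8), a distance of √(2.9² + 2.3²) ≈ 3.7.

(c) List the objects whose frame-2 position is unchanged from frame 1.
the pink circle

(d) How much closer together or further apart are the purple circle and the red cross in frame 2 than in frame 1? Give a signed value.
-2.4

Distance in frame 1: 6.8. Distance in frame 2: 4.4.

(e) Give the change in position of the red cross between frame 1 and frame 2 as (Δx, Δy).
(0.5, 1.3)

The red cross was at (1.8, 10.1) in frame 1 and (2.3, 11.4) in frame 2.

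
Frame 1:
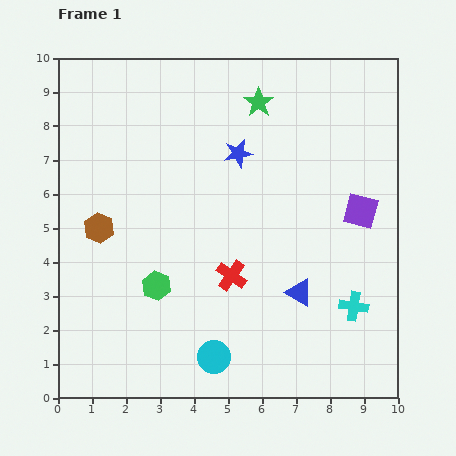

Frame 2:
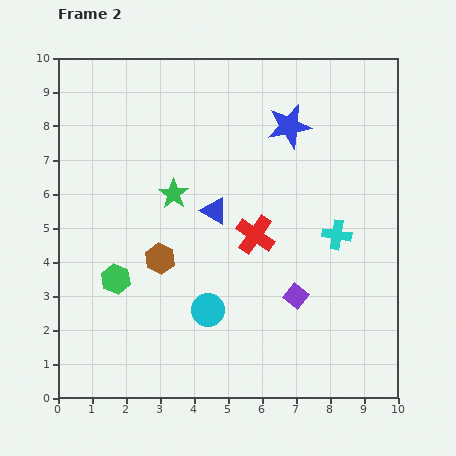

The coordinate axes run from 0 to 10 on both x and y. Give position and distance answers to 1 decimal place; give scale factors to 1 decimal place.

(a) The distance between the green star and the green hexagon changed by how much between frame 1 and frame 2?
-3.2

Distance in frame 1: 6.2. Distance in frame 2: 3.0.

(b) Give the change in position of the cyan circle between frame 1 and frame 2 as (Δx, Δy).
(-0.2, 1.4)

The cyan circle was at (4.6, 1.2) in frame 1 and (4.4, 2.6) in frame 2.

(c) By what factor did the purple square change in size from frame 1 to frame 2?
0.7×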